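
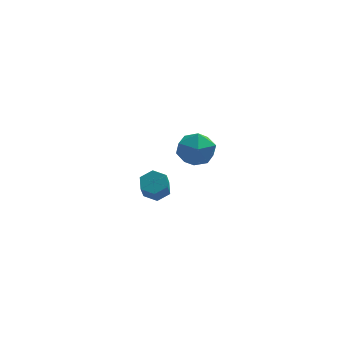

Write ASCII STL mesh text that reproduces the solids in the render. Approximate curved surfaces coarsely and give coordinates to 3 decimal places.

solid 
facet normal -0.896 0.377 0.236
outer loop
vertex 0.894 -2.591 1.437
vertex 0.956 -2.966 2.269
vertex 1.273 -2.121 2.124
endloop
endfacet
facet normal -0.560 0.795 -0.235
outer loop
vertex 0.894 -2.591 1.437
vertex 1.273 -2.121 2.124
vertex 1.652 -2.1 1.292
endloop
endfacet
facet normal -0.417 0.404 -0.814
outer loop
vertex 0.894 -2.591 1.437
vertex 1.652 -2.1 1.292
vertex 1.568 -2.933 0.922
endloop
endfacet
facet normal -0.666 -0.257 -0.701
outer loop
vertex 0.894 -2.591 1.437
vertex 1.568 -2.933 0.922
vertex 1.138 -3.468 1.527
endloop
endfacet
facet normal -0.961 -0.273 -0.051
outer loop
vertex 0.894 -2.591 1.437
vertex 1.138 -3.468 1.527
vertex 0.956 -2.966 2.269
endloop
endfacet
facet normal 0.061 0.997 0.053
outer loop
vertex 1.652 -2.1 1.292
vertex 1.273 -2.121 2.124
vertex 2.182 -2.172 2.033
endloop
endfacet
facet normal -0.482 0.321 0.815
outer loop
vertex 1.273 -2.121 2.124
vertex 0.956 -2.966 2.269
vertex 1.752 -2.707 2.638
endloop
endfacet
facet normal -0.588 -0.730 0.349
outer loop
vertex 0.956 -2.966 2.269
vertex 1.138 -3.468 1.527
vertex 1.668 -3.54 2.268
endloop
endfacet
facet normal -0.110 -0.705 -0.701
outer loop
vertex 1.138 -3.468 1.527
vertex 1.568 -2.933 0.922
vertex 2.047 -3.519 1.436
endloop
endfacet
facet normal 0.292 0.364 -0.885
outer loop
vertex 1.568 -2.933 0.922
vertex 1.652 -2.1 1.292
vertex 2.364 -2.674 1.291
endloop
endfacet
facet normal 0.666 0.257 0.701
outer loop
vertex 2.426 -3.049 2.123
vertex 2.182 -2.172 2.033
vertex 1.752 -2.707 2.638
endloop
endfacet
facet normal 0.417 -0.404 0.814
outer loop
vertex 2.426 -3.049 2.123
vertex 1.752 -2.707 2.638
vertex 1.668 -3.54 2.268
endloop
endfacet
facet normal 0.560 -0.795 0.235
outer loop
vertex 2.426 -3.049 2.123
vertex 1.668 -3.54 2.268
vertex 2.047 -3.519 1.436
endloop
endfacet
facet normal 0.896 -0.377 -0.236
outer loop
vertex 2.426 -3.049 2.123
vertex 2.047 -3.519 1.436
vertex 2.364 -2.674 1.291
endloop
endfacet
facet normal 0.961 0.273 0.051
outer loop
vertex 2.426 -3.049 2.123
vertex 2.364 -2.674 1.291
vertex 2.182 -2.172 2.033
endloop
endfacet
facet normal 0.110 0.705 0.701
outer loop
vertex 1.752 -2.707 2.638
vertex 2.182 -2.172 2.033
vertex 1.273 -2.121 2.124
endloop
endfacet
facet normal -0.292 -0.364 0.885
outer loop
vertex 1.668 -3.54 2.268
vertex 1.752 -2.707 2.638
vertex 0.956 -2.966 2.269
endloop
endfacet
facet normal -0.061 -0.997 -0.053
outer loop
vertex 2.047 -3.519 1.436
vertex 1.668 -3.54 2.268
vertex 1.138 -3.468 1.527
endloop
endfacet
facet normal 0.482 -0.321 -0.815
outer loop
vertex 2.364 -2.674 1.291
vertex 2.047 -3.519 1.436
vertex 1.568 -2.933 0.922
endloop
endfacet
facet normal 0.588 0.730 -0.349
outer loop
vertex 2.182 -2.172 2.033
vertex 2.364 -2.674 1.291
vertex 1.652 -2.1 1.292
endloop
endfacet
facet normal 0.151 0.535 -0.831
outer loop
vertex 0.99 1.477 -3.997
vertex 0.428 1.805 -3.888
vertex 0.996 2.031 -3.639
endloop
endfacet
facet normal 0.988 -0.090 0.122
outer loop
vertex 0.99 1.477 -3.997
vertex 0.996 2.031 -3.639
vertex 0.834 0.926 -3.141
endloop
endfacet
facet normal 0.988 -0.090 0.122
outer loop
vertex 0.834 0.926 -3.141
vertex 0.996 2.031 -3.639
vertex 0.84 1.481 -2.783
endloop
endfacet
facet normal -0.152 -0.535 0.831
outer loop
vertex 0.834 0.926 -3.141
vertex 0.84 1.481 -2.783
vertex 0.272 1.255 -3.032
endloop
endfacet
facet normal 0.152 0.535 -0.831
outer loop
vertex 0.996 2.031 -3.639
vertex 0.428 1.805 -3.888
vertex 0.434 2.36 -3.53
endloop
endfacet
facet normal 0.503 0.683 0.530
outer loop
vertex 0.996 2.031 -3.639
vertex 0.434 2.36 -3.53
vertex 0.84 1.481 -2.783
endloop
endfacet
facet normal 0.502 0.683 0.531
outer loop
vertex 0.84 1.481 -2.783
vertex 0.434 2.36 -3.53
vertex 0.278 1.809 -2.674
endloop
endfacet
facet normal -0.151 -0.535 0.831
outer loop
vertex 0.84 1.481 -2.783
vertex 0.278 1.809 -2.674
vertex 0.272 1.255 -3.032
endloop
endfacet
facet normal 0.152 0.535 -0.831
outer loop
vertex 0.434 2.36 -3.53
vertex 0.428 1.805 -3.888
vertex -0.134 2.134 -3.779
endloop
endfacet
facet normal -0.486 0.772 0.409
outer loop
vertex 0.434 2.36 -3.53
vertex -0.134 2.134 -3.779
vertex 0.278 1.809 -2.674
endloop
endfacet
facet normal -0.486 0.772 0.409
outer loop
vertex 0.278 1.809 -2.674
vertex -0.134 2.134 -3.779
vertex -0.29 1.583 -2.923
endloop
endfacet
facet normal -0.151 -0.535 0.831
outer loop
vertex 0.278 1.809 -2.674
vertex -0.29 1.583 -2.923
vertex 0.272 1.255 -3.032
endloop
endfacet
facet normal 0.152 0.535 -0.831
outer loop
vertex -0.134 2.134 -3.779
vertex 0.428 1.805 -3.888
vertex -0.14 1.579 -4.137
endloop
endfacet
facet normal -0.988 0.090 -0.122
outer loop
vertex -0.134 2.134 -3.779
vertex -0.14 1.579 -4.137
vertex -0.29 1.583 -2.923
endloop
endfacet
facet normal -0.988 0.090 -0.122
outer loop
vertex -0.29 1.583 -2.923
vertex -0.14 1.579 -4.137
vertex -0.296 1.029 -3.281
endloop
endfacet
facet normal -0.151 -0.535 0.831
outer loop
vertex -0.29 1.583 -2.923
vertex -0.296 1.029 -3.281
vertex 0.272 1.255 -3.032
endloop
endfacet
facet normal 0.151 0.535 -0.831
outer loop
vertex -0.14 1.579 -4.137
vertex 0.428 1.805 -3.888
vertex 0.422 1.251 -4.246
endloop
endfacet
facet normal -0.502 -0.683 -0.530
outer loop
vertex -0.14 1.579 -4.137
vertex 0.422 1.251 -4.246
vertex -0.296 1.029 -3.281
endloop
endfacet
facet normal -0.502 -0.682 -0.531
outer loop
vertex -0.296 1.029 -3.281
vertex 0.422 1.251 -4.246
vertex 0.266 0.7 -3.39
endloop
endfacet
facet normal -0.152 -0.535 0.831
outer loop
vertex -0.296 1.029 -3.281
vertex 0.266 0.7 -3.39
vertex 0.272 1.255 -3.032
endloop
endfacet
facet normal 0.151 0.535 -0.831
outer loop
vertex 0.422 1.251 -4.246
vertex 0.428 1.805 -3.888
vertex 0.99 1.477 -3.997
endloop
endfacet
facet normal 0.486 -0.772 -0.409
outer loop
vertex 0.422 1.251 -4.246
vertex 0.99 1.477 -3.997
vertex 0.266 0.7 -3.39
endloop
endfacet
facet normal 0.486 -0.772 -0.409
outer loop
vertex 0.266 0.7 -3.39
vertex 0.99 1.477 -3.997
vertex 0.834 0.926 -3.141
endloop
endfacet
facet normal -0.152 -0.535 0.831
outer loop
vertex 0.266 0.7 -3.39
vertex 0.834 0.926 -3.141
vertex 0.272 1.255 -3.032
endloop
endfacet

endsolid


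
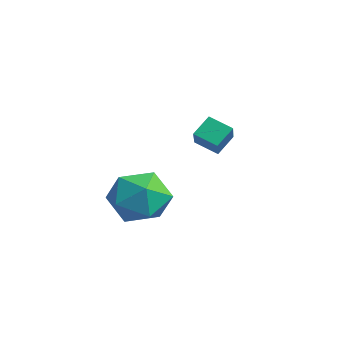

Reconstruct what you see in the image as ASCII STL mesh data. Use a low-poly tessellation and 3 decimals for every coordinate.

solid 
facet normal -0.686 -0.586 0.431
outer loop
vertex -1.573 -0.203 -1.653
vertex -1.756 0.504 -0.984
vertex -2.565 0.339 -2.496
endloop
endfacet
facet normal 0.184 -0.714 -0.676
outer loop
vertex -1.864 0.936 -2.936
vertex -1.573 -0.203 -1.653
vertex -2.565 0.339 -2.496
endloop
endfacet
facet normal -0.687 -0.585 0.431
outer loop
vertex -2.565 0.339 -2.496
vertex -1.756 0.504 -0.984
vertex -2.747 1.046 -1.827
endloop
endfacet
facet normal -0.703 0.385 -0.598
outer loop
vertex -2.747 1.046 -1.827
vertex -1.864 0.936 -2.936
vertex -2.565 0.339 -2.496
endloop
endfacet
facet normal 0.703 -0.384 0.598
outer loop
vertex -1.573 -0.203 -1.653
vertex -1.055 1.101 -1.424
vertex -1.756 0.504 -0.984
endloop
endfacet
facet normal 0.184 -0.714 -0.676
outer loop
vertex -0.873 0.394 -2.093
vertex -1.573 -0.203 -1.653
vertex -1.864 0.936 -2.936
endloop
endfacet
facet normal 0.704 -0.384 0.598
outer loop
vertex -0.873 0.394 -2.093
vertex -1.055 1.101 -1.424
vertex -1.573 -0.203 -1.653
endloop
endfacet
facet normal -0.184 0.714 0.675
outer loop
vertex -1.756 0.504 -0.984
vertex -1.055 1.101 -1.424
vertex -2.747 1.046 -1.827
endloop
endfacet
facet normal -0.703 0.384 -0.598
outer loop
vertex -2.047 1.643 -2.267
vertex -1.864 0.936 -2.936
vertex -2.747 1.046 -1.827
endloop
endfacet
facet normal -0.184 0.714 0.676
outer loop
vertex -2.747 1.046 -1.827
vertex -1.055 1.101 -1.424
vertex -2.047 1.643 -2.267
endloop
endfacet
facet normal 0.687 0.585 -0.431
outer loop
vertex -2.047 1.643 -2.267
vertex -0.873 0.394 -2.093
vertex -1.864 0.936 -2.936
endloop
endfacet
facet normal 0.687 0.585 -0.432
outer loop
vertex -1.055 1.101 -1.424
vertex -0.873 0.394 -2.093
vertex -2.047 1.643 -2.267
endloop
endfacet
facet normal 0.074 0.913 0.401
outer loop
vertex -0.365 -1.99 -3.596
vertex 0.045 -2.493 -2.527
vertex 0.86 -2.167 -3.418
endloop
endfacet
facet normal 0.179 0.936 -0.304
outer loop
vertex -0.365 -1.99 -3.596
vertex 0.86 -2.167 -3.418
vertex 0.345 -2.429 -4.528
endloop
endfacet
facet normal -0.402 0.671 -0.623
outer loop
vertex -0.365 -1.99 -3.596
vertex 0.345 -2.429 -4.528
vertex -0.789 -2.917 -4.322
endloop
endfacet
facet normal -0.867 0.486 -0.114
outer loop
vertex -0.365 -1.99 -3.596
vertex -0.789 -2.917 -4.322
vertex -0.974 -2.956 -3.086
endloop
endfacet
facet normal -0.573 0.635 0.518
outer loop
vertex -0.365 -1.99 -3.596
vertex -0.974 -2.956 -3.086
vertex 0.045 -2.493 -2.527
endloop
endfacet
facet normal 0.730 0.507 -0.458
outer loop
vertex 0.345 -2.429 -4.528
vertex 0.86 -2.167 -3.418
vertex 1.194 -3.204 -4.034
endloop
endfacet
facet normal 0.558 0.471 0.683
outer loop
vertex 0.86 -2.167 -3.418
vertex 0.045 -2.493 -2.527
vertex 1.009 -3.243 -2.798
endloop
endfacet
facet normal -0.488 0.021 0.872
outer loop
vertex 0.045 -2.493 -2.527
vertex -0.974 -2.956 -3.086
vertex -0.125 -3.731 -2.592
endloop
endfacet
facet normal -0.964 -0.221 -0.151
outer loop
vertex -0.974 -2.956 -3.086
vertex -0.789 -2.917 -4.322
vertex -0.64 -3.993 -3.702
endloop
endfacet
facet normal -0.211 0.080 -0.974
outer loop
vertex -0.789 -2.917 -4.322
vertex 0.345 -2.429 -4.528
vertex 0.175 -3.667 -4.593
endloop
endfacet
facet normal 0.867 -0.486 0.114
outer loop
vertex 0.585 -4.17 -3.524
vertex 1.194 -3.204 -4.034
vertex 1.009 -3.243 -2.798
endloop
endfacet
facet normal 0.402 -0.671 0.623
outer loop
vertex 0.585 -4.17 -3.524
vertex 1.009 -3.243 -2.798
vertex -0.125 -3.731 -2.592
endloop
endfacet
facet normal -0.179 -0.936 0.304
outer loop
vertex 0.585 -4.17 -3.524
vertex -0.125 -3.731 -2.592
vertex -0.64 -3.993 -3.702
endloop
endfacet
facet normal -0.074 -0.913 -0.401
outer loop
vertex 0.585 -4.17 -3.524
vertex -0.64 -3.993 -3.702
vertex 0.175 -3.667 -4.593
endloop
endfacet
facet normal 0.573 -0.635 -0.518
outer loop
vertex 0.585 -4.17 -3.524
vertex 0.175 -3.667 -4.593
vertex 1.194 -3.204 -4.034
endloop
endfacet
facet normal 0.964 0.221 0.151
outer loop
vertex 1.009 -3.243 -2.798
vertex 1.194 -3.204 -4.034
vertex 0.86 -2.167 -3.418
endloop
endfacet
facet normal 0.211 -0.080 0.974
outer loop
vertex -0.125 -3.731 -2.592
vertex 1.009 -3.243 -2.798
vertex 0.045 -2.493 -2.527
endloop
endfacet
facet normal -0.730 -0.507 0.458
outer loop
vertex -0.64 -3.993 -3.702
vertex -0.125 -3.731 -2.592
vertex -0.974 -2.956 -3.086
endloop
endfacet
facet normal -0.558 -0.471 -0.683
outer loop
vertex 0.175 -3.667 -4.593
vertex -0.64 -3.993 -3.702
vertex -0.789 -2.917 -4.322
endloop
endfacet
facet normal 0.488 -0.021 -0.872
outer loop
vertex 1.194 -3.204 -4.034
vertex 0.175 -3.667 -4.593
vertex 0.345 -2.429 -4.528
endloop
endfacet

endsolid


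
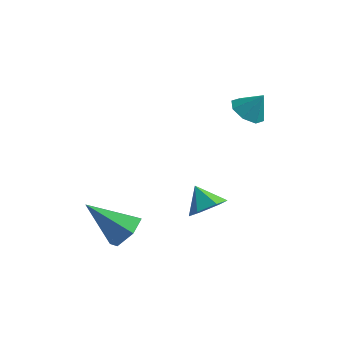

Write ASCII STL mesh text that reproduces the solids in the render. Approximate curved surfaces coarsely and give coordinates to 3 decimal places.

solid 
facet normal 0.736 0.145 -0.661
outer loop
vertex -1.697 -1.055 -1.969
vertex -2.19 -1.405 -2.595
vertex -2.222 -0.549 -2.443
endloop
endfacet
facet normal 0.028 0.699 0.715
outer loop
vertex -1.697 -1.055 -1.969
vertex -2.222 -0.549 -2.443
vertex -3.67 -1.695 -1.265
endloop
endfacet
facet normal 0.736 0.145 -0.662
outer loop
vertex -2.222 -0.549 -2.443
vertex -2.19 -1.405 -2.595
vertex -2.716 -0.899 -3.069
endloop
endfacet
facet normal -0.604 0.796 0.032
outer loop
vertex -2.222 -0.549 -2.443
vertex -2.716 -0.899 -3.069
vertex -3.67 -1.695 -1.265
endloop
endfacet
facet normal 0.735 0.144 -0.662
outer loop
vertex -2.716 -0.899 -3.069
vertex -2.19 -1.405 -2.595
vertex -2.684 -1.755 -3.22
endloop
endfacet
facet normal -0.891 0.046 -0.451
outer loop
vertex -2.716 -0.899 -3.069
vertex -2.684 -1.755 -3.22
vertex -3.67 -1.695 -1.265
endloop
endfacet
facet normal 0.735 0.144 -0.662
outer loop
vertex -2.684 -1.755 -3.22
vertex -2.19 -1.405 -2.595
vertex -2.158 -2.261 -2.746
endloop
endfacet
facet normal -0.545 -0.800 -0.250
outer loop
vertex -2.684 -1.755 -3.22
vertex -2.158 -2.261 -2.746
vertex -3.67 -1.695 -1.265
endloop
endfacet
facet normal 0.736 0.144 -0.661
outer loop
vertex -2.158 -2.261 -2.746
vertex -2.19 -1.405 -2.595
vertex -1.665 -1.911 -2.121
endloop
endfacet
facet normal 0.088 -0.897 0.433
outer loop
vertex -2.158 -2.261 -2.746
vertex -1.665 -1.911 -2.121
vertex -3.67 -1.695 -1.265
endloop
endfacet
facet normal 0.736 0.145 -0.661
outer loop
vertex -1.665 -1.911 -2.121
vertex -2.19 -1.405 -2.595
vertex -1.697 -1.055 -1.969
endloop
endfacet
facet normal 0.375 -0.148 0.915
outer loop
vertex -1.665 -1.911 -2.121
vertex -1.697 -1.055 -1.969
vertex -3.67 -1.695 -1.265
endloop
endfacet
facet normal -0.511 -0.184 -0.839
outer loop
vertex 1.623 2.894 1.731
vertex 0.974 2.891 2.127
vertex 1.379 3.421 1.764
endloop
endfacet
facet normal 0.908 0.420 0.005
outer loop
vertex 1.623 2.894 1.731
vertex 1.379 3.421 1.764
vertex 1.526 3.089 3.033
endloop
endfacet
facet normal -0.511 -0.185 -0.840
outer loop
vertex 1.379 3.421 1.764
vertex 0.974 2.891 2.127
vertex 0.898 3.638 2.009
endloop
endfacet
facet normal 0.476 0.863 0.171
outer loop
vertex 1.379 3.421 1.764
vertex 0.898 3.638 2.009
vertex 1.526 3.089 3.033
endloop
endfacet
facet normal -0.512 -0.185 -0.839
outer loop
vertex 0.898 3.638 2.009
vertex 0.974 2.891 2.127
vertex 0.462 3.417 2.324
endloop
endfacet
facet normal -0.071 0.860 0.505
outer loop
vertex 0.898 3.638 2.009
vertex 0.462 3.417 2.324
vertex 1.526 3.089 3.033
endloop
endfacet
facet normal -0.511 -0.183 -0.840
outer loop
vertex 0.462 3.417 2.324
vertex 0.974 2.891 2.127
vertex 0.325 2.888 2.523
endloop
endfacet
facet normal -0.414 0.412 0.812
outer loop
vertex 0.462 3.417 2.324
vertex 0.325 2.888 2.523
vertex 1.526 3.089 3.033
endloop
endfacet
facet normal -0.511 -0.183 -0.840
outer loop
vertex 0.325 2.888 2.523
vertex 0.974 2.891 2.127
vertex 0.568 2.36 2.49
endloop
endfacet
facet normal -0.350 -0.218 0.911
outer loop
vertex 0.325 2.888 2.523
vertex 0.568 2.36 2.49
vertex 1.526 3.089 3.033
endloop
endfacet
facet normal -0.512 -0.183 -0.840
outer loop
vertex 0.568 2.36 2.49
vertex 0.974 2.891 2.127
vertex 1.049 2.144 2.244
endloop
endfacet
facet normal 0.083 -0.663 0.744
outer loop
vertex 0.568 2.36 2.49
vertex 1.049 2.144 2.244
vertex 1.526 3.089 3.033
endloop
endfacet
facet normal -0.511 -0.183 -0.840
outer loop
vertex 1.049 2.144 2.244
vertex 0.974 2.891 2.127
vertex 1.486 2.365 1.93
endloop
endfacet
facet normal 0.629 -0.660 0.411
outer loop
vertex 1.049 2.144 2.244
vertex 1.486 2.365 1.93
vertex 1.526 3.089 3.033
endloop
endfacet
facet normal -0.511 -0.183 -0.840
outer loop
vertex 1.486 2.365 1.93
vertex 0.974 2.891 2.127
vertex 1.623 2.894 1.731
endloop
endfacet
facet normal 0.972 -0.212 0.104
outer loop
vertex 1.486 2.365 1.93
vertex 1.623 2.894 1.731
vertex 1.526 3.089 3.033
endloop
endfacet
facet normal 0.640 -0.420 -0.644
outer loop
vertex 1.085 -0.584 -0.583
vertex 0.655 -0.313 -1.187
vertex 1.241 0.126 -0.891
endloop
endfacet
facet normal 0.296 0.325 0.898
outer loop
vertex 1.085 -0.584 -0.583
vertex 1.241 0.126 -0.891
vertex -0.055 0.153 -0.473
endloop
endfacet
facet normal 0.640 -0.419 -0.644
outer loop
vertex 1.241 0.126 -0.891
vertex 0.655 -0.313 -1.187
vertex 0.811 0.398 -1.495
endloop
endfacet
facet normal 0.126 0.935 0.331
outer loop
vertex 1.241 0.126 -0.891
vertex 0.811 0.398 -1.495
vertex -0.055 0.153 -0.473
endloop
endfacet
facet normal 0.640 -0.419 -0.644
outer loop
vertex 0.811 0.398 -1.495
vertex 0.655 -0.313 -1.187
vertex 0.225 -0.041 -1.792
endloop
endfacet
facet normal -0.506 0.831 -0.230
outer loop
vertex 0.811 0.398 -1.495
vertex 0.225 -0.041 -1.792
vertex -0.055 0.153 -0.473
endloop
endfacet
facet normal 0.640 -0.419 -0.644
outer loop
vertex 0.225 -0.041 -1.792
vertex 0.655 -0.313 -1.187
vertex 0.069 -0.752 -1.484
endloop
endfacet
facet normal -0.968 0.116 -0.223
outer loop
vertex 0.225 -0.041 -1.792
vertex 0.069 -0.752 -1.484
vertex -0.055 0.153 -0.473
endloop
endfacet
facet normal 0.640 -0.419 -0.644
outer loop
vertex 0.069 -0.752 -1.484
vertex 0.655 -0.313 -1.187
vertex 0.499 -1.023 -0.88
endloop
endfacet
facet normal -0.797 -0.495 0.345
outer loop
vertex 0.069 -0.752 -1.484
vertex 0.499 -1.023 -0.88
vertex -0.055 0.153 -0.473
endloop
endfacet
facet normal 0.640 -0.419 -0.644
outer loop
vertex 0.499 -1.023 -0.88
vertex 0.655 -0.313 -1.187
vertex 1.085 -0.584 -0.583
endloop
endfacet
facet normal -0.166 -0.391 0.905
outer loop
vertex 0.499 -1.023 -0.88
vertex 1.085 -0.584 -0.583
vertex -0.055 0.153 -0.473
endloop
endfacet

endsolid


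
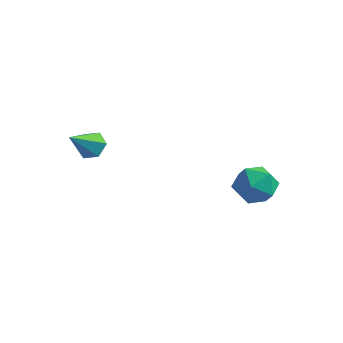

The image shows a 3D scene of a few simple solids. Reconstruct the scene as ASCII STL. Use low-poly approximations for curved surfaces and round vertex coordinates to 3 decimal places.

solid 
facet normal -0.560 0.825 0.080
outer loop
vertex 2.61 2.725 -1.718
vertex 1.834 2.133 -1.04
vertex 2.747 2.704 -0.538
endloop
endfacet
facet normal 0.130 0.992 0.003
outer loop
vertex 2.61 2.725 -1.718
vertex 2.747 2.704 -0.538
vertex 3.692 2.582 -1.247
endloop
endfacet
facet normal 0.359 0.707 -0.610
outer loop
vertex 2.61 2.725 -1.718
vertex 3.692 2.582 -1.247
vertex 3.363 1.936 -2.189
endloop
endfacet
facet normal -0.190 0.363 -0.912
outer loop
vertex 2.61 2.725 -1.718
vertex 3.363 1.936 -2.189
vertex 2.215 1.658 -2.061
endloop
endfacet
facet normal -0.757 0.436 -0.486
outer loop
vertex 2.61 2.725 -1.718
vertex 2.215 1.658 -2.061
vertex 1.834 2.133 -1.04
endloop
endfacet
facet normal 0.491 0.686 0.536
outer loop
vertex 3.692 2.582 -1.247
vertex 2.747 2.704 -0.538
vertex 3.585 1.902 -0.279
endloop
endfacet
facet normal -0.624 0.416 0.661
outer loop
vertex 2.747 2.704 -0.538
vertex 1.834 2.133 -1.04
vertex 2.437 1.624 -0.151
endloop
endfacet
facet normal -0.944 -0.212 -0.253
outer loop
vertex 1.834 2.133 -1.04
vertex 2.215 1.658 -2.061
vertex 2.108 0.978 -1.093
endloop
endfacet
facet normal -0.025 -0.331 -0.943
outer loop
vertex 2.215 1.658 -2.061
vertex 3.363 1.936 -2.189
vertex 3.053 0.856 -1.802
endloop
endfacet
facet normal 0.861 0.225 -0.455
outer loop
vertex 3.363 1.936 -2.189
vertex 3.692 2.582 -1.247
vertex 3.966 1.427 -1.3
endloop
endfacet
facet normal 0.190 -0.363 0.912
outer loop
vertex 3.19 0.835 -0.622
vertex 3.585 1.902 -0.279
vertex 2.437 1.624 -0.151
endloop
endfacet
facet normal -0.359 -0.707 0.610
outer loop
vertex 3.19 0.835 -0.622
vertex 2.437 1.624 -0.151
vertex 2.108 0.978 -1.093
endloop
endfacet
facet normal -0.130 -0.992 -0.003
outer loop
vertex 3.19 0.835 -0.622
vertex 2.108 0.978 -1.093
vertex 3.053 0.856 -1.802
endloop
endfacet
facet normal 0.560 -0.825 -0.080
outer loop
vertex 3.19 0.835 -0.622
vertex 3.053 0.856 -1.802
vertex 3.966 1.427 -1.3
endloop
endfacet
facet normal 0.757 -0.436 0.486
outer loop
vertex 3.19 0.835 -0.622
vertex 3.966 1.427 -1.3
vertex 3.585 1.902 -0.279
endloop
endfacet
facet normal 0.025 0.331 0.943
outer loop
vertex 2.437 1.624 -0.151
vertex 3.585 1.902 -0.279
vertex 2.747 2.704 -0.538
endloop
endfacet
facet normal -0.861 -0.225 0.455
outer loop
vertex 2.108 0.978 -1.093
vertex 2.437 1.624 -0.151
vertex 1.834 2.133 -1.04
endloop
endfacet
facet normal -0.491 -0.686 -0.536
outer loop
vertex 3.053 0.856 -1.802
vertex 2.108 0.978 -1.093
vertex 2.215 1.658 -2.061
endloop
endfacet
facet normal 0.624 -0.416 -0.661
outer loop
vertex 3.966 1.427 -1.3
vertex 3.053 0.856 -1.802
vertex 3.363 1.936 -2.189
endloop
endfacet
facet normal 0.944 0.212 0.253
outer loop
vertex 3.585 1.902 -0.279
vertex 3.966 1.427 -1.3
vertex 3.692 2.582 -1.247
endloop
endfacet
facet normal 0.129 0.741 -0.659
outer loop
vertex -1.87 -3.692 2.223
vertex -2.472 -3.319 2.525
vertex -1.765 -3.196 2.802
endloop
endfacet
facet normal 0.877 -0.432 0.211
outer loop
vertex -1.87 -3.692 2.223
vertex -1.765 -3.196 2.802
vertex -2.708 -4.661 3.715
endloop
endfacet
facet normal 0.129 0.741 -0.659
outer loop
vertex -1.765 -3.196 2.802
vertex -2.472 -3.319 2.525
vertex -2.367 -2.823 3.104
endloop
endfacet
facet normal 0.527 0.178 0.831
outer loop
vertex -1.765 -3.196 2.802
vertex -2.367 -2.823 3.104
vertex -2.708 -4.661 3.715
endloop
endfacet
facet normal 0.130 0.741 -0.659
outer loop
vertex -2.367 -2.823 3.104
vertex -2.472 -3.319 2.525
vertex -3.074 -2.945 2.827
endloop
endfacet
facet normal -0.394 0.355 0.848
outer loop
vertex -2.367 -2.823 3.104
vertex -3.074 -2.945 2.827
vertex -2.708 -4.661 3.715
endloop
endfacet
facet normal 0.131 0.742 -0.658
outer loop
vertex -3.074 -2.945 2.827
vertex -2.472 -3.319 2.525
vertex -3.18 -3.441 2.247
endloop
endfacet
facet normal -0.966 -0.080 0.245
outer loop
vertex -3.074 -2.945 2.827
vertex -3.18 -3.441 2.247
vertex -2.708 -4.661 3.715
endloop
endfacet
facet normal 0.130 0.742 -0.657
outer loop
vertex -3.18 -3.441 2.247
vertex -2.472 -3.319 2.525
vertex -2.578 -3.814 1.945
endloop
endfacet
facet normal -0.617 -0.691 -0.376
outer loop
vertex -3.18 -3.441 2.247
vertex -2.578 -3.814 1.945
vertex -2.708 -4.661 3.715
endloop
endfacet
facet normal 0.130 0.742 -0.657
outer loop
vertex -2.578 -3.814 1.945
vertex -2.472 -3.319 2.525
vertex -1.87 -3.692 2.223
endloop
endfacet
facet normal 0.304 -0.868 -0.393
outer loop
vertex -2.578 -3.814 1.945
vertex -1.87 -3.692 2.223
vertex -2.708 -4.661 3.715
endloop
endfacet

endsolid


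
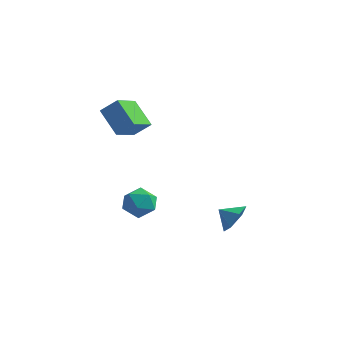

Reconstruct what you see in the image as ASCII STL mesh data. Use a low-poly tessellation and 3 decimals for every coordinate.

solid 
facet normal -0.009 0.025 1.000
outer loop
vertex -1.857 -1.976 -1.511
vertex -2.003 -3.059 -1.485
vertex -0.992 -2.643 -1.486
endloop
endfacet
facet normal 0.400 0.547 0.735
outer loop
vertex -1.857 -1.976 -1.511
vertex -0.992 -2.643 -1.486
vertex -0.988 -1.766 -2.14
endloop
endfacet
facet normal -0.005 0.951 0.310
outer loop
vertex -1.857 -1.976 -1.511
vertex -0.988 -1.766 -2.14
vertex -1.997 -1.64 -2.542
endloop
endfacet
facet normal -0.664 0.679 0.312
outer loop
vertex -1.857 -1.976 -1.511
vertex -1.997 -1.64 -2.542
vertex -2.624 -2.439 -2.137
endloop
endfacet
facet normal -0.667 0.108 0.737
outer loop
vertex -1.857 -1.976 -1.511
vertex -2.624 -2.439 -2.137
vertex -2.003 -3.059 -1.485
endloop
endfacet
facet normal 0.909 0.246 0.335
outer loop
vertex -0.988 -1.766 -2.14
vertex -0.992 -2.643 -1.486
vertex -0.596 -2.721 -2.503
endloop
endfacet
facet normal 0.247 -0.597 0.763
outer loop
vertex -0.992 -2.643 -1.486
vertex -2.003 -3.059 -1.485
vertex -1.223 -3.52 -2.098
endloop
endfacet
facet normal -0.819 -0.464 0.338
outer loop
vertex -2.003 -3.059 -1.485
vertex -2.624 -2.439 -2.137
vertex -2.232 -3.394 -2.5
endloop
endfacet
facet normal -0.815 0.461 -0.353
outer loop
vertex -2.624 -2.439 -2.137
vertex -1.997 -1.64 -2.542
vertex -2.228 -2.517 -3.154
endloop
endfacet
facet normal 0.254 0.900 -0.354
outer loop
vertex -1.997 -1.64 -2.542
vertex -0.988 -1.766 -2.14
vertex -1.217 -2.101 -3.155
endloop
endfacet
facet normal 0.664 -0.679 -0.312
outer loop
vertex -1.363 -3.184 -3.129
vertex -0.596 -2.721 -2.503
vertex -1.223 -3.52 -2.098
endloop
endfacet
facet normal 0.005 -0.951 -0.310
outer loop
vertex -1.363 -3.184 -3.129
vertex -1.223 -3.52 -2.098
vertex -2.232 -3.394 -2.5
endloop
endfacet
facet normal -0.400 -0.547 -0.735
outer loop
vertex -1.363 -3.184 -3.129
vertex -2.232 -3.394 -2.5
vertex -2.228 -2.517 -3.154
endloop
endfacet
facet normal 0.009 -0.025 -1.000
outer loop
vertex -1.363 -3.184 -3.129
vertex -2.228 -2.517 -3.154
vertex -1.217 -2.101 -3.155
endloop
endfacet
facet normal 0.667 -0.108 -0.737
outer loop
vertex -1.363 -3.184 -3.129
vertex -1.217 -2.101 -3.155
vertex -0.596 -2.721 -2.503
endloop
endfacet
facet normal 0.815 -0.461 0.353
outer loop
vertex -1.223 -3.52 -2.098
vertex -0.596 -2.721 -2.503
vertex -0.992 -2.643 -1.486
endloop
endfacet
facet normal -0.254 -0.900 0.354
outer loop
vertex -2.232 -3.394 -2.5
vertex -1.223 -3.52 -2.098
vertex -2.003 -3.059 -1.485
endloop
endfacet
facet normal -0.909 -0.246 -0.335
outer loop
vertex -2.228 -2.517 -3.154
vertex -2.232 -3.394 -2.5
vertex -2.624 -2.439 -2.137
endloop
endfacet
facet normal -0.247 0.597 -0.763
outer loop
vertex -1.217 -2.101 -3.155
vertex -2.228 -2.517 -3.154
vertex -1.997 -1.64 -2.542
endloop
endfacet
facet normal 0.819 0.464 -0.338
outer loop
vertex -0.596 -2.721 -2.503
vertex -1.217 -2.101 -3.155
vertex -0.988 -1.766 -2.14
endloop
endfacet
facet normal 0.811 0.195 -0.551
outer loop
vertex 4.984 -3.645 -0.766
vertex 4.4 -3.237 -1.482
vertex 4.766 -2.659 -0.739
endloop
endfacet
facet normal -0.098 -0.049 0.994
outer loop
vertex 4.984 -3.645 -0.766
vertex 4.766 -2.659 -0.739
vertex 3.54 -3.443 -0.898
endloop
endfacet
facet normal 0.811 0.195 -0.551
outer loop
vertex 4.766 -2.659 -0.739
vertex 4.4 -3.237 -1.482
vertex 4.182 -2.251 -1.455
endloop
endfacet
facet normal -0.451 0.566 0.690
outer loop
vertex 4.766 -2.659 -0.739
vertex 4.182 -2.251 -1.455
vertex 3.54 -3.443 -0.898
endloop
endfacet
facet normal 0.811 0.195 -0.551
outer loop
vertex 4.182 -2.251 -1.455
vertex 4.4 -3.237 -1.482
vertex 3.816 -2.829 -2.198
endloop
endfacet
facet normal -0.870 0.491 0.047
outer loop
vertex 4.182 -2.251 -1.455
vertex 3.816 -2.829 -2.198
vertex 3.54 -3.443 -0.898
endloop
endfacet
facet normal 0.811 0.195 -0.551
outer loop
vertex 3.816 -2.829 -2.198
vertex 4.4 -3.237 -1.482
vertex 4.034 -3.815 -2.225
endloop
endfacet
facet normal -0.935 -0.199 -0.292
outer loop
vertex 3.816 -2.829 -2.198
vertex 4.034 -3.815 -2.225
vertex 3.54 -3.443 -0.898
endloop
endfacet
facet normal 0.811 0.195 -0.551
outer loop
vertex 4.034 -3.815 -2.225
vertex 4.4 -3.237 -1.482
vertex 4.618 -4.223 -1.509
endloop
endfacet
facet normal -0.582 -0.813 0.011
outer loop
vertex 4.034 -3.815 -2.225
vertex 4.618 -4.223 -1.509
vertex 3.54 -3.443 -0.898
endloop
endfacet
facet normal 0.811 0.195 -0.551
outer loop
vertex 4.618 -4.223 -1.509
vertex 4.4 -3.237 -1.482
vertex 4.984 -3.645 -0.766
endloop
endfacet
facet normal -0.163 -0.738 0.655
outer loop
vertex 4.618 -4.223 -1.509
vertex 4.984 -3.645 -0.766
vertex 3.54 -3.443 -0.898
endloop
endfacet
facet normal -0.710 0.360 0.605
outer loop
vertex -3.927 -2.652 4.315
vertex -3.032 -2.32 5.167
vertex -3.771 -0.967 3.495
endloop
endfacet
facet normal -0.700 -0.259 -0.666
outer loop
vertex -2.408 -1.66 2.333
vertex -3.927 -2.652 4.315
vertex -3.771 -0.967 3.495
endloop
endfacet
facet normal -0.709 0.361 0.606
outer loop
vertex -3.771 -0.967 3.495
vertex -3.032 -2.32 5.167
vertex -2.875 -0.636 4.347
endloop
endfacet
facet normal 0.084 0.896 -0.436
outer loop
vertex -2.875 -0.636 4.347
vertex -2.408 -1.66 2.333
vertex -3.771 -0.967 3.495
endloop
endfacet
facet normal -0.083 -0.896 0.437
outer loop
vertex -3.927 -2.652 4.315
vertex -1.669 -3.013 4.005
vertex -3.032 -2.32 5.167
endloop
endfacet
facet normal -0.700 -0.259 -0.666
outer loop
vertex -2.565 -3.344 3.153
vertex -3.927 -2.652 4.315
vertex -2.408 -1.66 2.333
endloop
endfacet
facet normal -0.083 -0.896 0.436
outer loop
vertex -2.565 -3.344 3.153
vertex -1.669 -3.013 4.005
vertex -3.927 -2.652 4.315
endloop
endfacet
facet normal 0.700 0.259 0.666
outer loop
vertex -3.032 -2.32 5.167
vertex -1.669 -3.013 4.005
vertex -2.875 -0.636 4.347
endloop
endfacet
facet normal 0.083 0.896 -0.436
outer loop
vertex -1.513 -1.328 3.185
vertex -2.408 -1.66 2.333
vertex -2.875 -0.636 4.347
endloop
endfacet
facet normal 0.700 0.259 0.666
outer loop
vertex -2.875 -0.636 4.347
vertex -1.669 -3.013 4.005
vertex -1.513 -1.328 3.185
endloop
endfacet
facet normal 0.710 -0.361 -0.605
outer loop
vertex -1.513 -1.328 3.185
vertex -2.565 -3.344 3.153
vertex -2.408 -1.66 2.333
endloop
endfacet
facet normal 0.709 -0.360 -0.606
outer loop
vertex -1.669 -3.013 4.005
vertex -2.565 -3.344 3.153
vertex -1.513 -1.328 3.185
endloop
endfacet

endsolid


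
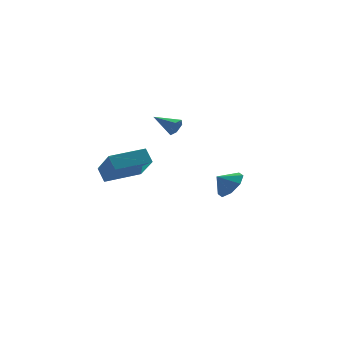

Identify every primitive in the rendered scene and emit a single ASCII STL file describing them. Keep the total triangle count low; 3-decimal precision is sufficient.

solid 
facet normal 0.730 -0.171 -0.662
outer loop
vertex 3.609 1.936 -2.524
vertex 2.942 1.503 -3.148
vertex 3.286 2.443 -3.011
endloop
endfacet
facet normal -0.093 0.658 0.747
outer loop
vertex 3.609 1.936 -2.524
vertex 3.286 2.443 -3.011
vertex 2.198 1.677 -2.472
endloop
endfacet
facet normal 0.730 -0.170 -0.662
outer loop
vertex 3.286 2.443 -3.011
vertex 2.942 1.503 -3.148
vertex 2.762 2.399 -3.577
endloop
endfacet
facet normal -0.428 0.841 0.331
outer loop
vertex 3.286 2.443 -3.011
vertex 2.762 2.399 -3.577
vertex 2.198 1.677 -2.472
endloop
endfacet
facet normal 0.729 -0.171 -0.662
outer loop
vertex 2.762 2.399 -3.577
vertex 2.942 1.503 -3.148
vertex 2.343 1.831 -3.892
endloop
endfacet
facet normal -0.800 0.600 -0.017
outer loop
vertex 2.762 2.399 -3.577
vertex 2.343 1.831 -3.892
vertex 2.198 1.677 -2.472
endloop
endfacet
facet normal 0.730 -0.170 -0.662
outer loop
vertex 2.343 1.831 -3.892
vertex 2.942 1.503 -3.148
vertex 2.276 1.07 -3.771
endloop
endfacet
facet normal -0.993 0.073 -0.094
outer loop
vertex 2.343 1.831 -3.892
vertex 2.276 1.07 -3.771
vertex 2.198 1.677 -2.472
endloop
endfacet
facet normal 0.730 -0.171 -0.662
outer loop
vertex 2.276 1.07 -3.771
vertex 2.942 1.503 -3.148
vertex 2.598 0.563 -3.285
endloop
endfacet
facet normal -0.892 -0.427 0.146
outer loop
vertex 2.276 1.07 -3.771
vertex 2.598 0.563 -3.285
vertex 2.198 1.677 -2.472
endloop
endfacet
facet normal 0.730 -0.170 -0.662
outer loop
vertex 2.598 0.563 -3.285
vertex 2.942 1.503 -3.148
vertex 3.123 0.607 -2.718
endloop
endfacet
facet normal -0.557 -0.611 0.563
outer loop
vertex 2.598 0.563 -3.285
vertex 3.123 0.607 -2.718
vertex 2.198 1.677 -2.472
endloop
endfacet
facet normal 0.730 -0.170 -0.662
outer loop
vertex 3.123 0.607 -2.718
vertex 2.942 1.503 -3.148
vertex 3.541 1.175 -2.403
endloop
endfacet
facet normal -0.185 -0.369 0.911
outer loop
vertex 3.123 0.607 -2.718
vertex 3.541 1.175 -2.403
vertex 2.198 1.677 -2.472
endloop
endfacet
facet normal 0.730 -0.170 -0.662
outer loop
vertex 3.541 1.175 -2.403
vertex 2.942 1.503 -3.148
vertex 3.609 1.936 -2.524
endloop
endfacet
facet normal 0.008 0.156 0.988
outer loop
vertex 3.541 1.175 -2.403
vertex 3.609 1.936 -2.524
vertex 2.198 1.677 -2.472
endloop
endfacet
facet normal -0.992 -0.116 -0.051
outer loop
vertex -5.021 -1.647 1.626
vertex -5.116 -0.179 0.142
vertex -4.908 -2.321 0.952
endloop
endfacet
facet normal 0.045 -0.703 0.710
outer loop
vertex -2.844 -2.081 1.058
vertex -5.021 -1.647 1.626
vertex -4.908 -2.321 0.952
endloop
endfacet
facet normal -0.992 -0.116 -0.052
outer loop
vertex -4.908 -2.321 0.952
vertex -5.116 -0.179 0.142
vertex -5.002 -0.853 -0.532
endloop
endfacet
facet normal 0.118 -0.702 -0.702
outer loop
vertex -5.002 -0.853 -0.532
vertex -2.844 -2.081 1.058
vertex -4.908 -2.321 0.952
endloop
endfacet
facet normal -0.118 0.702 0.702
outer loop
vertex -5.021 -1.647 1.626
vertex -3.052 0.061 0.248
vertex -5.116 -0.179 0.142
endloop
endfacet
facet normal 0.045 -0.703 0.710
outer loop
vertex -2.958 -1.407 1.732
vertex -5.021 -1.647 1.626
vertex -2.844 -2.081 1.058
endloop
endfacet
facet normal -0.118 0.702 0.702
outer loop
vertex -2.958 -1.407 1.732
vertex -3.052 0.061 0.248
vertex -5.021 -1.647 1.626
endloop
endfacet
facet normal -0.045 0.703 -0.710
outer loop
vertex -5.116 -0.179 0.142
vertex -3.052 0.061 0.248
vertex -5.002 -0.853 -0.532
endloop
endfacet
facet normal 0.118 -0.702 -0.702
outer loop
vertex -2.939 -0.613 -0.426
vertex -2.844 -2.081 1.058
vertex -5.002 -0.853 -0.532
endloop
endfacet
facet normal -0.045 0.703 -0.710
outer loop
vertex -5.002 -0.853 -0.532
vertex -3.052 0.061 0.248
vertex -2.939 -0.613 -0.426
endloop
endfacet
facet normal 0.992 0.116 0.052
outer loop
vertex -2.939 -0.613 -0.426
vertex -2.958 -1.407 1.732
vertex -2.844 -2.081 1.058
endloop
endfacet
facet normal 0.992 0.115 0.051
outer loop
vertex -3.052 0.061 0.248
vertex -2.958 -1.407 1.732
vertex -2.939 -0.613 -0.426
endloop
endfacet
facet normal 0.566 -0.762 -0.314
outer loop
vertex -0.415 0.144 2.762
vertex -0.736 0.104 2.281
vertex -0.269 0.447 2.29
endloop
endfacet
facet normal 0.557 0.610 0.564
outer loop
vertex -0.415 0.144 2.762
vertex -0.269 0.447 2.29
vertex -1.564 1.216 2.739
endloop
endfacet
facet normal 0.566 -0.762 -0.314
outer loop
vertex -0.269 0.447 2.29
vertex -0.736 0.104 2.281
vertex -0.59 0.407 1.809
endloop
endfacet
facet normal 0.393 0.857 -0.334
outer loop
vertex -0.269 0.447 2.29
vertex -0.59 0.407 1.809
vertex -1.564 1.216 2.739
endloop
endfacet
facet normal 0.568 -0.761 -0.313
outer loop
vertex -0.59 0.407 1.809
vertex -0.736 0.104 2.281
vertex -1.057 0.063 1.799
endloop
endfacet
facet normal -0.348 0.496 -0.796
outer loop
vertex -0.59 0.407 1.809
vertex -1.057 0.063 1.799
vertex -1.564 1.216 2.739
endloop
endfacet
facet normal 0.567 -0.763 -0.312
outer loop
vertex -1.057 0.063 1.799
vertex -0.736 0.104 2.281
vertex -1.204 -0.24 2.272
endloop
endfacet
facet normal -0.926 -0.113 -0.360
outer loop
vertex -1.057 0.063 1.799
vertex -1.204 -0.24 2.272
vertex -1.564 1.216 2.739
endloop
endfacet
facet normal 0.566 -0.762 -0.313
outer loop
vertex -1.204 -0.24 2.272
vertex -0.736 0.104 2.281
vertex -0.883 -0.199 2.753
endloop
endfacet
facet normal -0.761 -0.361 0.539
outer loop
vertex -1.204 -0.24 2.272
vertex -0.883 -0.199 2.753
vertex -1.564 1.216 2.739
endloop
endfacet
facet normal 0.565 -0.763 -0.314
outer loop
vertex -0.883 -0.199 2.753
vertex -0.736 0.104 2.281
vertex -0.415 0.144 2.762
endloop
endfacet
facet normal -0.020 0.000 1.000
outer loop
vertex -0.883 -0.199 2.753
vertex -0.415 0.144 2.762
vertex -1.564 1.216 2.739
endloop
endfacet

endsolid


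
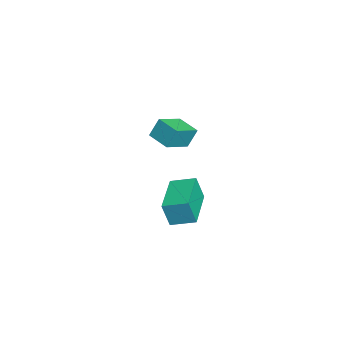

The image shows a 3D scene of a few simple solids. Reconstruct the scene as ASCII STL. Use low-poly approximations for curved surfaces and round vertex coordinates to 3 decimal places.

solid 
facet normal -0.984 0.158 0.084
outer loop
vertex 1.226 -3.67 -0.926
vertex 1.422 -2.609 -0.626
vertex 1.182 -3.342 -2.059
endloop
endfacet
facet normal -0.174 -0.948 -0.268
outer loop
vertex 3.238 -3.671 -2.234
vertex 1.226 -3.67 -0.926
vertex 1.182 -3.342 -2.059
endloop
endfacet
facet normal -0.984 0.158 0.084
outer loop
vertex 1.182 -3.342 -2.059
vertex 1.422 -2.609 -0.626
vertex 1.378 -2.28 -1.759
endloop
endfacet
facet normal -0.037 0.278 -0.960
outer loop
vertex 1.378 -2.28 -1.759
vertex 3.238 -3.671 -2.234
vertex 1.182 -3.342 -2.059
endloop
endfacet
facet normal 0.037 -0.278 0.960
outer loop
vertex 1.226 -3.67 -0.926
vertex 3.478 -2.938 -0.801
vertex 1.422 -2.609 -0.626
endloop
endfacet
facet normal -0.175 -0.947 -0.268
outer loop
vertex 3.282 -4.0 -1.101
vertex 1.226 -3.67 -0.926
vertex 3.238 -3.671 -2.234
endloop
endfacet
facet normal 0.037 -0.278 0.960
outer loop
vertex 3.282 -4.0 -1.101
vertex 3.478 -2.938 -0.801
vertex 1.226 -3.67 -0.926
endloop
endfacet
facet normal 0.174 0.947 0.268
outer loop
vertex 1.422 -2.609 -0.626
vertex 3.478 -2.938 -0.801
vertex 1.378 -2.28 -1.759
endloop
endfacet
facet normal -0.037 0.278 -0.960
outer loop
vertex 3.434 -2.61 -1.934
vertex 3.238 -3.671 -2.234
vertex 1.378 -2.28 -1.759
endloop
endfacet
facet normal 0.175 0.948 0.268
outer loop
vertex 1.378 -2.28 -1.759
vertex 3.478 -2.938 -0.801
vertex 3.434 -2.61 -1.934
endloop
endfacet
facet normal 0.984 -0.158 -0.084
outer loop
vertex 3.434 -2.61 -1.934
vertex 3.282 -4.0 -1.101
vertex 3.238 -3.671 -2.234
endloop
endfacet
facet normal 0.984 -0.158 -0.084
outer loop
vertex 3.478 -2.938 -0.801
vertex 3.282 -4.0 -1.101
vertex 3.434 -2.61 -1.934
endloop
endfacet
facet normal -0.673 0.639 -0.372
outer loop
vertex -3.464 -3.26 0.052
vertex -2.623 -2.512 -0.185
vertex -3.352 -3.679 -0.871
endloop
endfacet
facet normal -0.732 -0.650 0.206
outer loop
vertex -2.417 -4.568 -0.355
vertex -3.464 -3.26 0.052
vertex -3.352 -3.679 -0.871
endloop
endfacet
facet normal -0.674 0.639 -0.371
outer loop
vertex -3.352 -3.679 -0.871
vertex -2.623 -2.512 -0.185
vertex -2.511 -2.931 -1.109
endloop
endfacet
facet normal 0.109 -0.411 -0.905
outer loop
vertex -2.511 -2.931 -1.109
vertex -2.417 -4.568 -0.355
vertex -3.352 -3.679 -0.871
endloop
endfacet
facet normal -0.110 0.410 0.905
outer loop
vertex -3.464 -3.26 0.052
vertex -1.688 -3.401 0.331
vertex -2.623 -2.512 -0.185
endloop
endfacet
facet normal -0.732 -0.650 0.206
outer loop
vertex -2.529 -4.149 0.569
vertex -3.464 -3.26 0.052
vertex -2.417 -4.568 -0.355
endloop
endfacet
facet normal -0.110 0.411 0.905
outer loop
vertex -2.529 -4.149 0.569
vertex -1.688 -3.401 0.331
vertex -3.464 -3.26 0.052
endloop
endfacet
facet normal 0.732 0.650 -0.206
outer loop
vertex -2.623 -2.512 -0.185
vertex -1.688 -3.401 0.331
vertex -2.511 -2.931 -1.109
endloop
endfacet
facet normal 0.110 -0.411 -0.905
outer loop
vertex -1.576 -3.82 -0.592
vertex -2.417 -4.568 -0.355
vertex -2.511 -2.931 -1.109
endloop
endfacet
facet normal 0.732 0.650 -0.206
outer loop
vertex -2.511 -2.931 -1.109
vertex -1.688 -3.401 0.331
vertex -1.576 -3.82 -0.592
endloop
endfacet
facet normal 0.673 -0.639 0.372
outer loop
vertex -1.576 -3.82 -0.592
vertex -2.529 -4.149 0.569
vertex -2.417 -4.568 -0.355
endloop
endfacet
facet normal 0.673 -0.639 0.372
outer loop
vertex -1.688 -3.401 0.331
vertex -2.529 -4.149 0.569
vertex -1.576 -3.82 -0.592
endloop
endfacet

endsolid


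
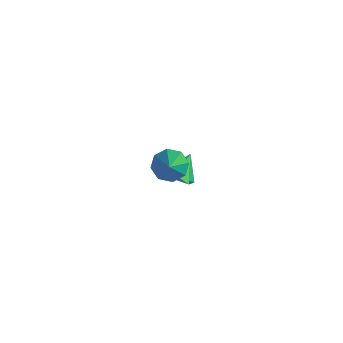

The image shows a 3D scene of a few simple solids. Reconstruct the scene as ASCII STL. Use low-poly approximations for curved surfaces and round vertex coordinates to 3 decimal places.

solid 
facet normal -0.559 0.412 -0.720
outer loop
vertex 1.945 -1.607 0.92
vertex 1.346 -1.899 1.218
vertex 1.708 -1.27 1.297
endloop
endfacet
facet normal 0.850 0.523 0.067
outer loop
vertex 1.945 -1.607 0.92
vertex 1.708 -1.27 1.297
vertex 2.514 -2.761 2.722
endloop
endfacet
facet normal -0.559 0.412 -0.720
outer loop
vertex 1.708 -1.27 1.297
vertex 1.346 -1.899 1.218
vertex 1.259 -1.301 1.628
endloop
endfacet
facet normal 0.366 0.739 0.566
outer loop
vertex 1.708 -1.27 1.297
vertex 1.259 -1.301 1.628
vertex 2.514 -2.761 2.722
endloop
endfacet
facet normal -0.560 0.412 -0.719
outer loop
vertex 1.259 -1.301 1.628
vertex 1.346 -1.899 1.218
vertex 0.861 -1.683 1.719
endloop
endfacet
facet normal -0.232 0.448 0.864
outer loop
vertex 1.259 -1.301 1.628
vertex 0.861 -1.683 1.719
vertex 2.514 -2.761 2.722
endloop
endfacet
facet normal -0.560 0.412 -0.719
outer loop
vertex 0.861 -1.683 1.719
vertex 1.346 -1.899 1.218
vertex 0.747 -2.191 1.517
endloop
endfacet
facet normal -0.593 -0.179 0.785
outer loop
vertex 0.861 -1.683 1.719
vertex 0.747 -2.191 1.517
vertex 2.514 -2.761 2.722
endloop
endfacet
facet normal -0.560 0.412 -0.719
outer loop
vertex 0.747 -2.191 1.517
vertex 1.346 -1.899 1.218
vertex 0.984 -2.528 1.139
endloop
endfacet
facet normal -0.506 -0.777 0.375
outer loop
vertex 0.747 -2.191 1.517
vertex 0.984 -2.528 1.139
vertex 2.514 -2.761 2.722
endloop
endfacet
facet normal -0.559 0.412 -0.720
outer loop
vertex 0.984 -2.528 1.139
vertex 1.346 -1.899 1.218
vertex 1.433 -2.497 0.808
endloop
endfacet
facet normal -0.023 -0.992 -0.124
outer loop
vertex 0.984 -2.528 1.139
vertex 1.433 -2.497 0.808
vertex 2.514 -2.761 2.722
endloop
endfacet
facet normal -0.560 0.412 -0.719
outer loop
vertex 1.433 -2.497 0.808
vertex 1.346 -1.899 1.218
vertex 1.831 -2.115 0.717
endloop
endfacet
facet normal 0.576 -0.700 -0.422
outer loop
vertex 1.433 -2.497 0.808
vertex 1.831 -2.115 0.717
vertex 2.514 -2.761 2.722
endloop
endfacet
facet normal -0.559 0.413 -0.719
outer loop
vertex 1.831 -2.115 0.717
vertex 1.346 -1.899 1.218
vertex 1.945 -1.607 0.92
endloop
endfacet
facet normal 0.937 -0.073 -0.343
outer loop
vertex 1.831 -2.115 0.717
vertex 1.945 -1.607 0.92
vertex 2.514 -2.761 2.722
endloop
endfacet
facet normal 0.150 -0.638 -0.755
outer loop
vertex -0.422 0.308 -3.15
vertex -1.169 0.294 -3.287
vertex -0.729 0.807 -3.633
endloop
endfacet
facet normal 0.721 0.657 0.221
outer loop
vertex -0.422 0.308 -3.15
vertex -0.729 0.807 -3.633
vertex -1.351 1.066 -2.373
endloop
endfacet
facet normal 0.150 -0.638 -0.755
outer loop
vertex -0.729 0.807 -3.633
vertex -1.169 0.294 -3.287
vertex -1.476 0.793 -3.77
endloop
endfacet
facet normal 0.017 0.981 -0.193
outer loop
vertex -0.729 0.807 -3.633
vertex -1.476 0.793 -3.77
vertex -1.351 1.066 -2.373
endloop
endfacet
facet normal 0.150 -0.638 -0.755
outer loop
vertex -1.476 0.793 -3.77
vertex -1.169 0.294 -3.287
vertex -1.917 0.28 -3.424
endloop
endfacet
facet normal -0.775 0.630 -0.054
outer loop
vertex -1.476 0.793 -3.77
vertex -1.917 0.28 -3.424
vertex -1.351 1.066 -2.373
endloop
endfacet
facet normal 0.150 -0.638 -0.755
outer loop
vertex -1.917 0.28 -3.424
vertex -1.169 0.294 -3.287
vertex -1.609 -0.22 -2.94
endloop
endfacet
facet normal -0.864 -0.047 0.501
outer loop
vertex -1.917 0.28 -3.424
vertex -1.609 -0.22 -2.94
vertex -1.351 1.066 -2.373
endloop
endfacet
facet normal 0.150 -0.638 -0.755
outer loop
vertex -1.609 -0.22 -2.94
vertex -1.169 0.294 -3.287
vertex -0.862 -0.206 -2.803
endloop
endfacet
facet normal -0.161 -0.371 0.915
outer loop
vertex -1.609 -0.22 -2.94
vertex -0.862 -0.206 -2.803
vertex -1.351 1.066 -2.373
endloop
endfacet
facet normal 0.150 -0.638 -0.755
outer loop
vertex -0.862 -0.206 -2.803
vertex -1.169 0.294 -3.287
vertex -0.422 0.308 -3.15
endloop
endfacet
facet normal 0.632 -0.019 0.774
outer loop
vertex -0.862 -0.206 -2.803
vertex -0.422 0.308 -3.15
vertex -1.351 1.066 -2.373
endloop
endfacet

endsolid


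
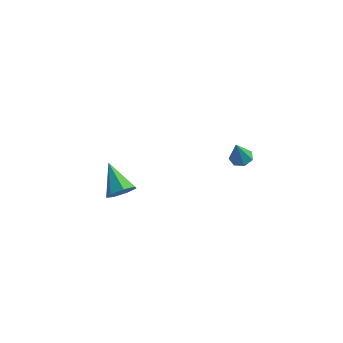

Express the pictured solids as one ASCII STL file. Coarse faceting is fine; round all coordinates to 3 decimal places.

solid 
facet normal 0.093 0.290 -0.953
outer loop
vertex 3.618 -2.415 1.257
vertex 3.254 -1.95 1.363
vertex 3.852 -1.977 1.413
endloop
endfacet
facet normal 0.793 -0.530 0.299
outer loop
vertex 3.618 -2.415 1.257
vertex 3.852 -1.977 1.413
vertex 3.126 -2.35 2.677
endloop
endfacet
facet normal 0.093 0.291 -0.952
outer loop
vertex 3.852 -1.977 1.413
vertex 3.254 -1.95 1.363
vertex 3.636 -1.518 1.532
endloop
endfacet
facet normal 0.809 0.242 0.536
outer loop
vertex 3.852 -1.977 1.413
vertex 3.636 -1.518 1.532
vertex 3.126 -2.35 2.677
endloop
endfacet
facet normal 0.094 0.289 -0.953
outer loop
vertex 3.636 -1.518 1.532
vertex 3.254 -1.95 1.363
vertex 3.133 -1.384 1.523
endloop
endfacet
facet normal 0.189 0.752 0.631
outer loop
vertex 3.636 -1.518 1.532
vertex 3.133 -1.384 1.523
vertex 3.126 -2.35 2.677
endloop
endfacet
facet normal 0.093 0.289 -0.953
outer loop
vertex 3.133 -1.384 1.523
vertex 3.254 -1.95 1.363
vertex 2.721 -1.676 1.394
endloop
endfacet
facet normal -0.598 0.617 0.513
outer loop
vertex 3.133 -1.384 1.523
vertex 2.721 -1.676 1.394
vertex 3.126 -2.35 2.677
endloop
endfacet
facet normal 0.094 0.291 -0.952
outer loop
vertex 2.721 -1.676 1.394
vertex 3.254 -1.95 1.363
vertex 2.711 -2.174 1.241
endloop
endfacet
facet normal -0.961 -0.064 0.270
outer loop
vertex 2.721 -1.676 1.394
vertex 2.711 -2.174 1.241
vertex 3.126 -2.35 2.677
endloop
endfacet
facet normal 0.094 0.291 -0.952
outer loop
vertex 2.711 -2.174 1.241
vertex 3.254 -1.95 1.363
vertex 3.11 -2.503 1.18
endloop
endfacet
facet normal -0.626 -0.775 0.086
outer loop
vertex 2.711 -2.174 1.241
vertex 3.11 -2.503 1.18
vertex 3.126 -2.35 2.677
endloop
endfacet
facet normal 0.094 0.291 -0.952
outer loop
vertex 3.11 -2.503 1.18
vertex 3.254 -1.95 1.363
vertex 3.618 -2.415 1.257
endloop
endfacet
facet normal 0.155 -0.983 0.099
outer loop
vertex 3.11 -2.503 1.18
vertex 3.618 -2.415 1.257
vertex 3.126 -2.35 2.677
endloop
endfacet
facet normal 0.637 -0.559 -0.531
outer loop
vertex -2.555 -1.478 -3.934
vertex -3.185 -1.721 -4.434
vertex -2.675 -1.059 -4.519
endloop
endfacet
facet normal 0.464 0.763 0.451
outer loop
vertex -2.555 -1.478 -3.934
vertex -2.675 -1.059 -4.519
vertex -4.395 -0.659 -3.426
endloop
endfacet
facet normal 0.637 -0.559 -0.531
outer loop
vertex -2.675 -1.059 -4.519
vertex -3.185 -1.721 -4.434
vertex -3.179 -1.139 -5.04
endloop
endfacet
facet normal 0.081 0.970 -0.227
outer loop
vertex -2.675 -1.059 -4.519
vertex -3.179 -1.139 -5.04
vertex -4.395 -0.659 -3.426
endloop
endfacet
facet normal 0.638 -0.559 -0.530
outer loop
vertex -3.179 -1.139 -5.04
vertex -3.185 -1.721 -4.434
vertex -3.687 -1.658 -5.104
endloop
endfacet
facet normal -0.541 0.602 -0.587
outer loop
vertex -3.179 -1.139 -5.04
vertex -3.687 -1.658 -5.104
vertex -4.395 -0.659 -3.426
endloop
endfacet
facet normal 0.638 -0.559 -0.530
outer loop
vertex -3.687 -1.658 -5.104
vertex -3.185 -1.721 -4.434
vertex -3.817 -2.224 -4.664
endloop
endfacet
facet normal -0.932 -0.063 -0.356
outer loop
vertex -3.687 -1.658 -5.104
vertex -3.817 -2.224 -4.664
vertex -4.395 -0.659 -3.426
endloop
endfacet
facet normal 0.638 -0.559 -0.530
outer loop
vertex -3.817 -2.224 -4.664
vertex -3.185 -1.721 -4.434
vertex -3.471 -2.411 -4.051
endloop
endfacet
facet normal -0.800 -0.525 0.291
outer loop
vertex -3.817 -2.224 -4.664
vertex -3.471 -2.411 -4.051
vertex -4.395 -0.659 -3.426
endloop
endfacet
facet normal 0.637 -0.559 -0.531
outer loop
vertex -3.471 -2.411 -4.051
vertex -3.185 -1.721 -4.434
vertex -2.909 -2.079 -3.726
endloop
endfacet
facet normal -0.243 -0.437 0.866
outer loop
vertex -3.471 -2.411 -4.051
vertex -2.909 -2.079 -3.726
vertex -4.395 -0.659 -3.426
endloop
endfacet
facet normal 0.637 -0.559 -0.531
outer loop
vertex -2.909 -2.079 -3.726
vertex -3.185 -1.721 -4.434
vertex -2.555 -1.478 -3.934
endloop
endfacet
facet normal 0.320 0.136 0.938
outer loop
vertex -2.909 -2.079 -3.726
vertex -2.555 -1.478 -3.934
vertex -4.395 -0.659 -3.426
endloop
endfacet

endsolid


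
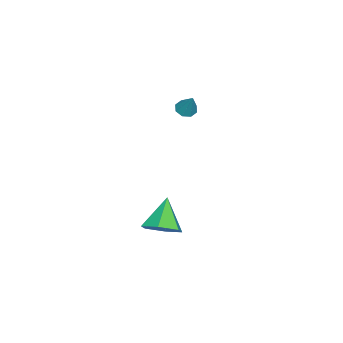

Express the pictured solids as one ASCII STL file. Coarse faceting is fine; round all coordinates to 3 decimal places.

solid 
facet normal 0.683 0.125 -0.720
outer loop
vertex 1.418 0.591 -3.162
vertex 0.721 0.48 -3.843
vertex 0.927 1.372 -3.492
endloop
endfacet
facet normal 0.182 0.477 0.860
outer loop
vertex 1.418 0.591 -3.162
vertex 0.927 1.372 -3.492
vertex -0.481 0.26 -2.577
endloop
endfacet
facet normal 0.684 0.125 -0.719
outer loop
vertex 0.927 1.372 -3.492
vertex 0.721 0.48 -3.843
vertex 0.231 1.262 -4.173
endloop
endfacet
facet normal -0.448 0.833 0.323
outer loop
vertex 0.927 1.372 -3.492
vertex 0.231 1.262 -4.173
vertex -0.481 0.26 -2.577
endloop
endfacet
facet normal 0.684 0.125 -0.719
outer loop
vertex 0.231 1.262 -4.173
vertex 0.721 0.48 -3.843
vertex 0.025 0.37 -4.524
endloop
endfacet
facet normal -0.927 0.302 -0.224
outer loop
vertex 0.231 1.262 -4.173
vertex 0.025 0.37 -4.524
vertex -0.481 0.26 -2.577
endloop
endfacet
facet normal 0.684 0.126 -0.719
outer loop
vertex 0.025 0.37 -4.524
vertex 0.721 0.48 -3.843
vertex 0.516 -0.411 -4.194
endloop
endfacet
facet normal -0.775 -0.587 -0.235
outer loop
vertex 0.025 0.37 -4.524
vertex 0.516 -0.411 -4.194
vertex -0.481 0.26 -2.577
endloop
endfacet
facet normal 0.684 0.126 -0.719
outer loop
vertex 0.516 -0.411 -4.194
vertex 0.721 0.48 -3.843
vertex 1.212 -0.301 -3.513
endloop
endfacet
facet normal -0.146 -0.942 0.301
outer loop
vertex 0.516 -0.411 -4.194
vertex 1.212 -0.301 -3.513
vertex -0.481 0.26 -2.577
endloop
endfacet
facet normal 0.683 0.125 -0.720
outer loop
vertex 1.212 -0.301 -3.513
vertex 0.721 0.48 -3.843
vertex 1.418 0.591 -3.162
endloop
endfacet
facet normal 0.333 -0.411 0.849
outer loop
vertex 1.212 -0.301 -3.513
vertex 1.418 0.591 -3.162
vertex -0.481 0.26 -2.577
endloop
endfacet
facet normal -0.372 -0.389 -0.842
outer loop
vertex -2.613 0.542 1.553
vertex -2.894 0.194 1.838
vertex -2.981 0.682 1.651
endloop
endfacet
facet normal 0.314 0.936 -0.157
outer loop
vertex -2.613 0.542 1.553
vertex -2.981 0.682 1.651
vertex -2.406 0.706 2.942
endloop
endfacet
facet normal -0.372 -0.389 -0.843
outer loop
vertex -2.981 0.682 1.651
vertex -2.894 0.194 1.838
vertex -3.298 0.537 1.858
endloop
endfacet
facet normal -0.339 0.931 0.134
outer loop
vertex -2.981 0.682 1.651
vertex -3.298 0.537 1.858
vertex -2.406 0.706 2.942
endloop
endfacet
facet normal -0.373 -0.390 -0.842
outer loop
vertex -3.298 0.537 1.858
vertex -2.894 0.194 1.838
vertex -3.378 0.191 2.054
endloop
endfacet
facet normal -0.719 0.461 0.520
outer loop
vertex -3.298 0.537 1.858
vertex -3.378 0.191 2.054
vertex -2.406 0.706 2.942
endloop
endfacet
facet normal -0.373 -0.389 -0.842
outer loop
vertex -3.378 0.191 2.054
vertex -2.894 0.194 1.838
vertex -3.175 -0.153 2.123
endloop
endfacet
facet normal -0.601 -0.200 0.774
outer loop
vertex -3.378 0.191 2.054
vertex -3.175 -0.153 2.123
vertex -2.406 0.706 2.942
endloop
endfacet
facet normal -0.372 -0.391 -0.842
outer loop
vertex -3.175 -0.153 2.123
vertex -2.894 0.194 1.838
vertex -2.807 -0.294 2.026
endloop
endfacet
facet normal -0.057 -0.662 0.747
outer loop
vertex -3.175 -0.153 2.123
vertex -2.807 -0.294 2.026
vertex -2.406 0.706 2.942
endloop
endfacet
facet normal -0.370 -0.391 -0.843
outer loop
vertex -2.807 -0.294 2.026
vertex -2.894 0.194 1.838
vertex -2.49 -0.148 1.819
endloop
endfacet
facet normal 0.600 -0.658 0.455
outer loop
vertex -2.807 -0.294 2.026
vertex -2.49 -0.148 1.819
vertex -2.406 0.706 2.942
endloop
endfacet
facet normal -0.370 -0.391 -0.843
outer loop
vertex -2.49 -0.148 1.819
vertex -2.894 0.194 1.838
vertex -2.409 0.198 1.623
endloop
endfacet
facet normal 0.979 -0.189 0.071
outer loop
vertex -2.49 -0.148 1.819
vertex -2.409 0.198 1.623
vertex -2.406 0.706 2.942
endloop
endfacet
facet normal -0.370 -0.391 -0.843
outer loop
vertex -2.409 0.198 1.623
vertex -2.894 0.194 1.838
vertex -2.613 0.542 1.553
endloop
endfacet
facet normal 0.861 0.473 -0.184
outer loop
vertex -2.409 0.198 1.623
vertex -2.613 0.542 1.553
vertex -2.406 0.706 2.942
endloop
endfacet

endsolid


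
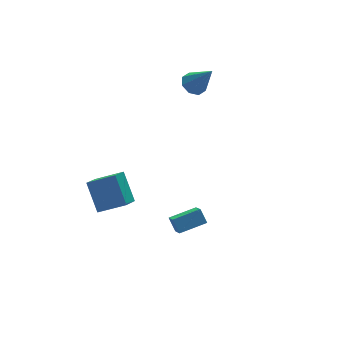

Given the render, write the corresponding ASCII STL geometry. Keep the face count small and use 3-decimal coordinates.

solid 
facet normal -0.762 0.475 -0.440
outer loop
vertex -3.761 1.289 -4.24
vertex -3.69 2.72 -2.817
vertex -2.863 2.014 -5.014
endloop
endfacet
facet normal -0.035 -0.709 -0.705
outer loop
vertex -1.49 1.16 -4.223
vertex -3.761 1.289 -4.24
vertex -2.863 2.014 -5.014
endloop
endfacet
facet normal -0.763 0.475 -0.440
outer loop
vertex -2.863 2.014 -5.014
vertex -3.69 2.72 -2.817
vertex -2.792 3.446 -3.591
endloop
endfacet
facet normal 0.646 0.522 -0.557
outer loop
vertex -2.792 3.446 -3.591
vertex -1.49 1.16 -4.223
vertex -2.863 2.014 -5.014
endloop
endfacet
facet normal -0.646 -0.522 0.557
outer loop
vertex -3.761 1.289 -4.24
vertex -2.317 1.866 -2.026
vertex -3.69 2.72 -2.817
endloop
endfacet
facet normal -0.035 -0.708 -0.705
outer loop
vertex -2.388 0.434 -3.449
vertex -3.761 1.289 -4.24
vertex -1.49 1.16 -4.223
endloop
endfacet
facet normal -0.646 -0.522 0.557
outer loop
vertex -2.388 0.434 -3.449
vertex -2.317 1.866 -2.026
vertex -3.761 1.289 -4.24
endloop
endfacet
facet normal 0.035 0.709 0.705
outer loop
vertex -3.69 2.72 -2.817
vertex -2.317 1.866 -2.026
vertex -2.792 3.446 -3.591
endloop
endfacet
facet normal 0.646 0.522 -0.557
outer loop
vertex -1.419 2.591 -2.8
vertex -1.49 1.16 -4.223
vertex -2.792 3.446 -3.591
endloop
endfacet
facet normal 0.035 0.709 0.705
outer loop
vertex -2.792 3.446 -3.591
vertex -2.317 1.866 -2.026
vertex -1.419 2.591 -2.8
endloop
endfacet
facet normal 0.763 -0.475 0.439
outer loop
vertex -1.419 2.591 -2.8
vertex -2.388 0.434 -3.449
vertex -1.49 1.16 -4.223
endloop
endfacet
facet normal 0.762 -0.475 0.440
outer loop
vertex -2.317 1.866 -2.026
vertex -2.388 0.434 -3.449
vertex -1.419 2.591 -2.8
endloop
endfacet
facet normal -0.274 0.487 -0.829
outer loop
vertex 4.251 4.07 2.269
vertex 3.631 3.544 2.165
vertex 3.726 4.26 2.554
endloop
endfacet
facet normal 0.538 0.606 0.586
outer loop
vertex 4.251 4.07 2.269
vertex 3.726 4.26 2.554
vertex 4.209 2.516 3.915
endloop
endfacet
facet normal -0.275 0.487 -0.829
outer loop
vertex 3.726 4.26 2.554
vertex 3.631 3.544 2.165
vertex 3.144 4.03 2.612
endloop
endfacet
facet normal -0.150 0.582 0.799
outer loop
vertex 3.726 4.26 2.554
vertex 3.144 4.03 2.612
vertex 4.209 2.516 3.915
endloop
endfacet
facet normal -0.274 0.488 -0.829
outer loop
vertex 3.144 4.03 2.612
vertex 3.631 3.544 2.165
vertex 2.848 3.516 2.407
endloop
endfacet
facet normal -0.697 0.119 0.708
outer loop
vertex 3.144 4.03 2.612
vertex 2.848 3.516 2.407
vertex 4.209 2.516 3.915
endloop
endfacet
facet normal -0.274 0.487 -0.829
outer loop
vertex 2.848 3.516 2.407
vertex 3.631 3.544 2.165
vertex 3.01 3.018 2.061
endloop
endfacet
facet normal -0.779 -0.508 0.366
outer loop
vertex 2.848 3.516 2.407
vertex 3.01 3.018 2.061
vertex 4.209 2.516 3.915
endloop
endfacet
facet normal -0.274 0.487 -0.829
outer loop
vertex 3.01 3.018 2.061
vertex 3.631 3.544 2.165
vertex 3.536 2.828 1.776
endloop
endfacet
facet normal -0.352 -0.936 -0.026
outer loop
vertex 3.01 3.018 2.061
vertex 3.536 2.828 1.776
vertex 4.209 2.516 3.915
endloop
endfacet
facet normal -0.274 0.487 -0.829
outer loop
vertex 3.536 2.828 1.776
vertex 3.631 3.544 2.165
vertex 4.117 3.058 1.719
endloop
endfacet
facet normal 0.337 -0.911 -0.239
outer loop
vertex 3.536 2.828 1.776
vertex 4.117 3.058 1.719
vertex 4.209 2.516 3.915
endloop
endfacet
facet normal -0.274 0.487 -0.829
outer loop
vertex 4.117 3.058 1.719
vertex 3.631 3.544 2.165
vertex 4.414 3.572 1.923
endloop
endfacet
facet normal 0.881 -0.450 -0.148
outer loop
vertex 4.117 3.058 1.719
vertex 4.414 3.572 1.923
vertex 4.209 2.516 3.915
endloop
endfacet
facet normal -0.274 0.487 -0.830
outer loop
vertex 4.414 3.572 1.923
vertex 3.631 3.544 2.165
vertex 4.251 4.07 2.269
endloop
endfacet
facet normal 0.964 0.180 0.195
outer loop
vertex 4.414 3.572 1.923
vertex 4.251 4.07 2.269
vertex 4.209 2.516 3.915
endloop
endfacet
facet normal -0.973 0.124 -0.197
outer loop
vertex -1.908 -4.742 -1.341
vertex -1.956 -4.099 -0.699
vertex -1.55 -3.642 -2.417
endloop
endfacet
facet normal 0.052 -0.707 -0.705
outer loop
vertex 0.016 -3.841 -2.101
vertex -1.908 -4.742 -1.341
vertex -1.55 -3.642 -2.417
endloop
endfacet
facet normal -0.973 0.124 -0.197
outer loop
vertex -1.55 -3.642 -2.417
vertex -1.956 -4.099 -0.699
vertex -1.598 -2.998 -1.775
endloop
endfacet
facet normal 0.226 0.696 -0.681
outer loop
vertex -1.598 -2.998 -1.775
vertex 0.016 -3.841 -2.101
vertex -1.55 -3.642 -2.417
endloop
endfacet
facet normal -0.226 -0.697 0.681
outer loop
vertex -1.908 -4.742 -1.341
vertex -0.39 -4.298 -0.383
vertex -1.956 -4.099 -0.699
endloop
endfacet
facet normal 0.052 -0.707 -0.706
outer loop
vertex -0.342 -4.942 -1.025
vertex -1.908 -4.742 -1.341
vertex 0.016 -3.841 -2.101
endloop
endfacet
facet normal -0.226 -0.696 0.681
outer loop
vertex -0.342 -4.942 -1.025
vertex -0.39 -4.298 -0.383
vertex -1.908 -4.742 -1.341
endloop
endfacet
facet normal -0.053 0.707 0.706
outer loop
vertex -1.956 -4.099 -0.699
vertex -0.39 -4.298 -0.383
vertex -1.598 -2.998 -1.775
endloop
endfacet
facet normal 0.226 0.697 -0.681
outer loop
vertex -0.032 -3.198 -1.459
vertex 0.016 -3.841 -2.101
vertex -1.598 -2.998 -1.775
endloop
endfacet
facet normal -0.052 0.707 0.705
outer loop
vertex -1.598 -2.998 -1.775
vertex -0.39 -4.298 -0.383
vertex -0.032 -3.198 -1.459
endloop
endfacet
facet normal 0.973 -0.124 0.197
outer loop
vertex -0.032 -3.198 -1.459
vertex -0.342 -4.942 -1.025
vertex 0.016 -3.841 -2.101
endloop
endfacet
facet normal 0.973 -0.124 0.197
outer loop
vertex -0.39 -4.298 -0.383
vertex -0.342 -4.942 -1.025
vertex -0.032 -3.198 -1.459
endloop
endfacet

endsolid


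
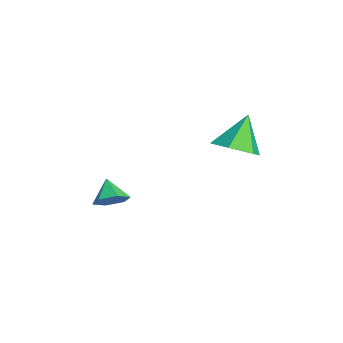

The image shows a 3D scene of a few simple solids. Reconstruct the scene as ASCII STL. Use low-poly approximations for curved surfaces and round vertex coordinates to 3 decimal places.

solid 
facet normal 0.401 -0.380 -0.834
outer loop
vertex 0.812 2.708 -1.621
vertex -0.043 2.201 -1.801
vertex 0.077 3.134 -2.168
endloop
endfacet
facet normal 0.317 0.906 0.280
outer loop
vertex 0.812 2.708 -1.621
vertex 0.077 3.134 -2.168
vertex -0.737 2.859 -0.359
endloop
endfacet
facet normal 0.400 -0.380 -0.834
outer loop
vertex 0.077 3.134 -2.168
vertex -0.043 2.201 -1.801
vertex -0.778 2.628 -2.348
endloop
endfacet
facet normal -0.493 0.865 -0.090
outer loop
vertex 0.077 3.134 -2.168
vertex -0.778 2.628 -2.348
vertex -0.737 2.859 -0.359
endloop
endfacet
facet normal 0.400 -0.380 -0.834
outer loop
vertex -0.778 2.628 -2.348
vertex -0.043 2.201 -1.801
vertex -0.898 1.695 -1.981
endloop
endfacet
facet normal -0.992 0.130 0.005
outer loop
vertex -0.778 2.628 -2.348
vertex -0.898 1.695 -1.981
vertex -0.737 2.859 -0.359
endloop
endfacet
facet normal 0.400 -0.380 -0.834
outer loop
vertex -0.898 1.695 -1.981
vertex -0.043 2.201 -1.801
vertex -0.164 1.268 -1.434
endloop
endfacet
facet normal -0.679 -0.563 0.471
outer loop
vertex -0.898 1.695 -1.981
vertex -0.164 1.268 -1.434
vertex -0.737 2.859 -0.359
endloop
endfacet
facet normal 0.401 -0.380 -0.834
outer loop
vertex -0.164 1.268 -1.434
vertex -0.043 2.201 -1.801
vertex 0.691 1.775 -1.254
endloop
endfacet
facet normal 0.132 -0.522 0.843
outer loop
vertex -0.164 1.268 -1.434
vertex 0.691 1.775 -1.254
vertex -0.737 2.859 -0.359
endloop
endfacet
facet normal 0.401 -0.380 -0.834
outer loop
vertex 0.691 1.775 -1.254
vertex -0.043 2.201 -1.801
vertex 0.812 2.708 -1.621
endloop
endfacet
facet normal 0.630 0.212 0.747
outer loop
vertex 0.691 1.775 -1.254
vertex 0.812 2.708 -1.621
vertex -0.737 2.859 -0.359
endloop
endfacet
facet normal 0.732 0.054 -0.679
outer loop
vertex -0.047 -3.051 -3.985
vertex -0.414 -2.5 -4.337
vertex 0.078 -2.336 -3.794
endloop
endfacet
facet normal 0.201 -0.285 0.937
outer loop
vertex -0.047 -3.051 -3.985
vertex 0.078 -2.336 -3.794
vertex -1.226 -2.56 -3.583
endloop
endfacet
facet normal 0.732 0.054 -0.679
outer loop
vertex 0.078 -2.336 -3.794
vertex -0.414 -2.5 -4.337
vertex -0.29 -1.786 -4.147
endloop
endfacet
facet normal 0.038 0.558 0.829
outer loop
vertex 0.078 -2.336 -3.794
vertex -0.29 -1.786 -4.147
vertex -1.226 -2.56 -3.583
endloop
endfacet
facet normal 0.732 0.054 -0.679
outer loop
vertex -0.29 -1.786 -4.147
vertex -0.414 -2.5 -4.337
vertex -0.781 -1.949 -4.689
endloop
endfacet
facet normal -0.531 0.814 0.236
outer loop
vertex -0.29 -1.786 -4.147
vertex -0.781 -1.949 -4.689
vertex -1.226 -2.56 -3.583
endloop
endfacet
facet normal 0.732 0.054 -0.679
outer loop
vertex -0.781 -1.949 -4.689
vertex -0.414 -2.5 -4.337
vertex -0.905 -2.664 -4.879
endloop
endfacet
facet normal -0.940 0.230 -0.251
outer loop
vertex -0.781 -1.949 -4.689
vertex -0.905 -2.664 -4.879
vertex -1.226 -2.56 -3.583
endloop
endfacet
facet normal 0.732 0.054 -0.679
outer loop
vertex -0.905 -2.664 -4.879
vertex -0.414 -2.5 -4.337
vertex -0.538 -3.215 -4.527
endloop
endfacet
facet normal -0.779 -0.611 -0.144
outer loop
vertex -0.905 -2.664 -4.879
vertex -0.538 -3.215 -4.527
vertex -1.226 -2.56 -3.583
endloop
endfacet
facet normal 0.732 0.054 -0.679
outer loop
vertex -0.538 -3.215 -4.527
vertex -0.414 -2.5 -4.337
vertex -0.047 -3.051 -3.985
endloop
endfacet
facet normal -0.208 -0.868 0.451
outer loop
vertex -0.538 -3.215 -4.527
vertex -0.047 -3.051 -3.985
vertex -1.226 -2.56 -3.583
endloop
endfacet

endsolid


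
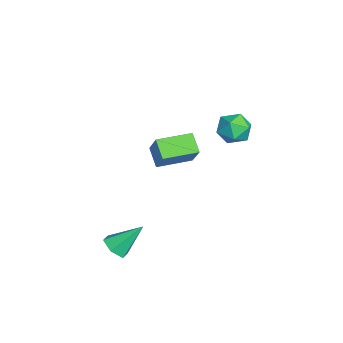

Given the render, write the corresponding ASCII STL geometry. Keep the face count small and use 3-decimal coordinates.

solid 
facet normal 0.058 -0.701 -0.711
outer loop
vertex 1.613 -3.616 -1.913
vertex 1.044 -3.432 -2.141
vertex 1.581 -3.162 -2.363
endloop
endfacet
facet normal 0.917 0.312 0.249
outer loop
vertex 1.613 -3.616 -1.913
vertex 1.581 -3.162 -2.363
vertex 0.956 -2.368 -1.059
endloop
endfacet
facet normal 0.058 -0.700 -0.712
outer loop
vertex 1.581 -3.162 -2.363
vertex 1.044 -3.432 -2.141
vertex 1.012 -2.978 -2.59
endloop
endfacet
facet normal 0.406 0.854 -0.325
outer loop
vertex 1.581 -3.162 -2.363
vertex 1.012 -2.978 -2.59
vertex 0.956 -2.368 -1.059
endloop
endfacet
facet normal 0.059 -0.700 -0.712
outer loop
vertex 1.012 -2.978 -2.59
vertex 1.044 -3.432 -2.141
vertex 0.475 -3.248 -2.369
endloop
endfacet
facet normal -0.529 0.781 -0.331
outer loop
vertex 1.012 -2.978 -2.59
vertex 0.475 -3.248 -2.369
vertex 0.956 -2.368 -1.059
endloop
endfacet
facet normal 0.058 -0.701 -0.711
outer loop
vertex 0.475 -3.248 -2.369
vertex 1.044 -3.432 -2.141
vertex 0.508 -3.702 -1.919
endloop
endfacet
facet normal -0.957 0.167 0.239
outer loop
vertex 0.475 -3.248 -2.369
vertex 0.508 -3.702 -1.919
vertex 0.956 -2.368 -1.059
endloop
endfacet
facet normal 0.058 -0.701 -0.711
outer loop
vertex 0.508 -3.702 -1.919
vertex 1.044 -3.432 -2.141
vertex 1.077 -3.886 -1.691
endloop
endfacet
facet normal -0.447 -0.374 0.813
outer loop
vertex 0.508 -3.702 -1.919
vertex 1.077 -3.886 -1.691
vertex 0.956 -2.368 -1.059
endloop
endfacet
facet normal 0.058 -0.701 -0.711
outer loop
vertex 1.077 -3.886 -1.691
vertex 1.044 -3.432 -2.141
vertex 1.613 -3.616 -1.913
endloop
endfacet
facet normal 0.490 -0.301 0.818
outer loop
vertex 1.077 -3.886 -1.691
vertex 1.613 -3.616 -1.913
vertex 0.956 -2.368 -1.059
endloop
endfacet
facet normal -0.576 -0.169 -0.799
outer loop
vertex -4.438 -1.915 -0.589
vertex -4.889 -0.432 -0.578
vertex -3.674 -1.678 -1.19
endloop
endfacet
facet normal 0.291 -0.957 -0.007
outer loop
vertex -2.891 -1.448 -0.102
vertex -4.438 -1.915 -0.589
vertex -3.674 -1.678 -1.19
endloop
endfacet
facet normal -0.576 -0.169 -0.800
outer loop
vertex -3.674 -1.678 -1.19
vertex -4.889 -0.432 -0.578
vertex -4.125 -0.195 -1.178
endloop
endfacet
facet normal 0.764 0.237 -0.600
outer loop
vertex -4.125 -0.195 -1.178
vertex -2.891 -1.448 -0.102
vertex -3.674 -1.678 -1.19
endloop
endfacet
facet normal -0.764 -0.237 0.600
outer loop
vertex -4.438 -1.915 -0.589
vertex -4.106 -0.202 0.51
vertex -4.889 -0.432 -0.578
endloop
endfacet
facet normal 0.291 -0.957 -0.007
outer loop
vertex -3.655 -1.685 0.498
vertex -4.438 -1.915 -0.589
vertex -2.891 -1.448 -0.102
endloop
endfacet
facet normal -0.764 -0.237 0.600
outer loop
vertex -3.655 -1.685 0.498
vertex -4.106 -0.202 0.51
vertex -4.438 -1.915 -0.589
endloop
endfacet
facet normal -0.291 0.957 0.007
outer loop
vertex -4.889 -0.432 -0.578
vertex -4.106 -0.202 0.51
vertex -4.125 -0.195 -1.178
endloop
endfacet
facet normal 0.764 0.237 -0.600
outer loop
vertex -3.342 0.035 -0.091
vertex -2.891 -1.448 -0.102
vertex -4.125 -0.195 -1.178
endloop
endfacet
facet normal -0.291 0.957 0.007
outer loop
vertex -4.125 -0.195 -1.178
vertex -4.106 -0.202 0.51
vertex -3.342 0.035 -0.091
endloop
endfacet
facet normal 0.576 0.169 0.800
outer loop
vertex -3.342 0.035 -0.091
vertex -3.655 -1.685 0.498
vertex -2.891 -1.448 -0.102
endloop
endfacet
facet normal 0.577 0.169 0.799
outer loop
vertex -4.106 -0.202 0.51
vertex -3.655 -1.685 0.498
vertex -3.342 0.035 -0.091
endloop
endfacet
facet normal -0.743 -0.098 0.663
outer loop
vertex -2.225 1.271 2.722
vertex -1.807 0.726 3.11
vertex -1.736 1.488 3.302
endloop
endfacet
facet normal -0.723 0.565 0.398
outer loop
vertex -2.225 1.271 2.722
vertex -1.736 1.488 3.302
vertex -1.771 1.911 2.638
endloop
endfacet
facet normal -0.794 0.522 -0.311
outer loop
vertex -2.225 1.271 2.722
vertex -1.771 1.911 2.638
vertex -1.864 1.411 2.035
endloop
endfacet
facet normal -0.858 -0.168 -0.485
outer loop
vertex -2.225 1.271 2.722
vertex -1.864 1.411 2.035
vertex -1.886 0.679 2.327
endloop
endfacet
facet normal -0.826 -0.551 0.116
outer loop
vertex -2.225 1.271 2.722
vertex -1.886 0.679 2.327
vertex -1.807 0.726 3.11
endloop
endfacet
facet normal -0.078 0.839 0.539
outer loop
vertex -1.771 1.911 2.638
vertex -1.736 1.488 3.302
vertex -1.074 1.761 2.973
endloop
endfacet
facet normal -0.111 -0.233 0.966
outer loop
vertex -1.736 1.488 3.302
vertex -1.807 0.726 3.11
vertex -1.096 1.029 3.265
endloop
endfacet
facet normal -0.248 -0.965 0.083
outer loop
vertex -1.807 0.726 3.11
vertex -1.886 0.679 2.327
vertex -1.189 0.529 2.662
endloop
endfacet
facet normal -0.299 -0.346 -0.889
outer loop
vertex -1.886 0.679 2.327
vertex -1.864 1.411 2.035
vertex -1.224 0.952 1.998
endloop
endfacet
facet normal -0.195 0.770 -0.608
outer loop
vertex -1.864 1.411 2.035
vertex -1.771 1.911 2.638
vertex -1.153 1.714 2.19
endloop
endfacet
facet normal 0.858 0.168 0.485
outer loop
vertex -0.735 1.169 2.578
vertex -1.074 1.761 2.973
vertex -1.096 1.029 3.265
endloop
endfacet
facet normal 0.794 -0.522 0.311
outer loop
vertex -0.735 1.169 2.578
vertex -1.096 1.029 3.265
vertex -1.189 0.529 2.662
endloop
endfacet
facet normal 0.723 -0.565 -0.398
outer loop
vertex -0.735 1.169 2.578
vertex -1.189 0.529 2.662
vertex -1.224 0.952 1.998
endloop
endfacet
facet normal 0.743 0.098 -0.663
outer loop
vertex -0.735 1.169 2.578
vertex -1.224 0.952 1.998
vertex -1.153 1.714 2.19
endloop
endfacet
facet normal 0.826 0.551 -0.116
outer loop
vertex -0.735 1.169 2.578
vertex -1.153 1.714 2.19
vertex -1.074 1.761 2.973
endloop
endfacet
facet normal 0.299 0.346 0.889
outer loop
vertex -1.096 1.029 3.265
vertex -1.074 1.761 2.973
vertex -1.736 1.488 3.302
endloop
endfacet
facet normal 0.195 -0.770 0.608
outer loop
vertex -1.189 0.529 2.662
vertex -1.096 1.029 3.265
vertex -1.807 0.726 3.11
endloop
endfacet
facet normal 0.078 -0.839 -0.539
outer loop
vertex -1.224 0.952 1.998
vertex -1.189 0.529 2.662
vertex -1.886 0.679 2.327
endloop
endfacet
facet normal 0.111 0.233 -0.966
outer loop
vertex -1.153 1.714 2.19
vertex -1.224 0.952 1.998
vertex -1.864 1.411 2.035
endloop
endfacet
facet normal 0.248 0.965 -0.083
outer loop
vertex -1.074 1.761 2.973
vertex -1.153 1.714 2.19
vertex -1.771 1.911 2.638
endloop
endfacet

endsolid
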